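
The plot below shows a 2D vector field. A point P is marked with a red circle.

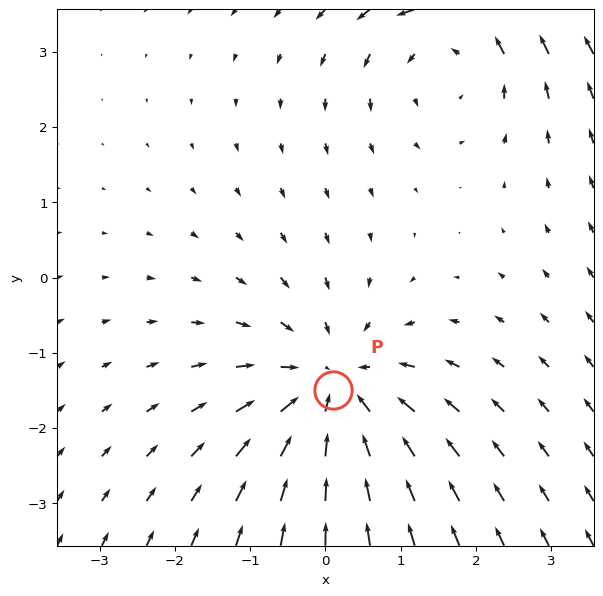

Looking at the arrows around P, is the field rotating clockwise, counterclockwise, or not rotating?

Near P at (0.1, -1.5) the arrows show no circulation. The curl there is ≈0.

not rotating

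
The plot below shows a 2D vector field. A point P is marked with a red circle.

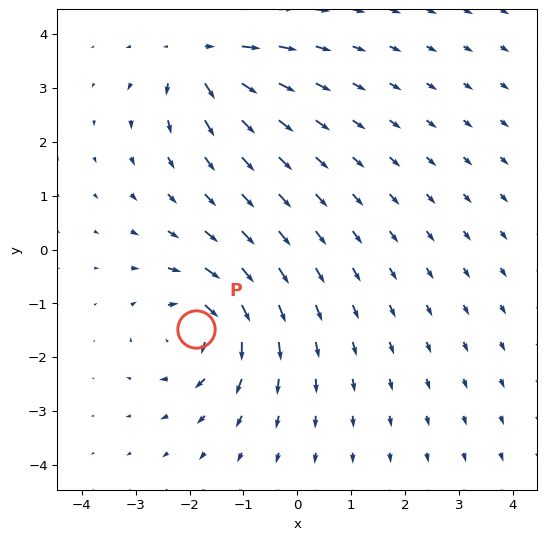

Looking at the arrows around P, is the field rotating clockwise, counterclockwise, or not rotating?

clockwise

Near P at (-1.9, -1.5) the arrows circulate clockwise. The curl (z-component) there is about -6; negative curl means clockwise rotation.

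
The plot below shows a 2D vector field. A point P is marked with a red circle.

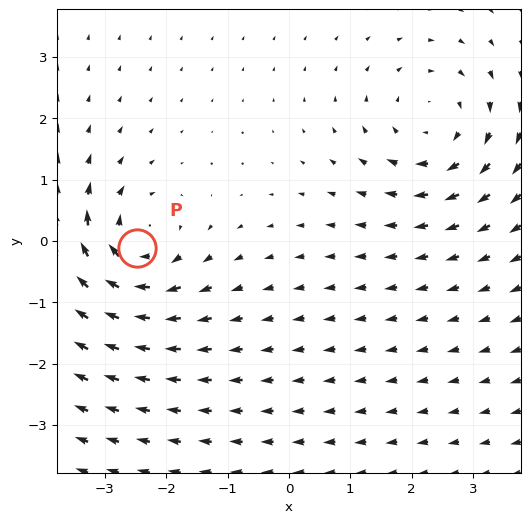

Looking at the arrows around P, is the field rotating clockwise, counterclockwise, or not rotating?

clockwise

Near P at (-2.5, -0.1) the arrows circulate clockwise. The curl (z-component) there is about -6; negative curl means clockwise rotation.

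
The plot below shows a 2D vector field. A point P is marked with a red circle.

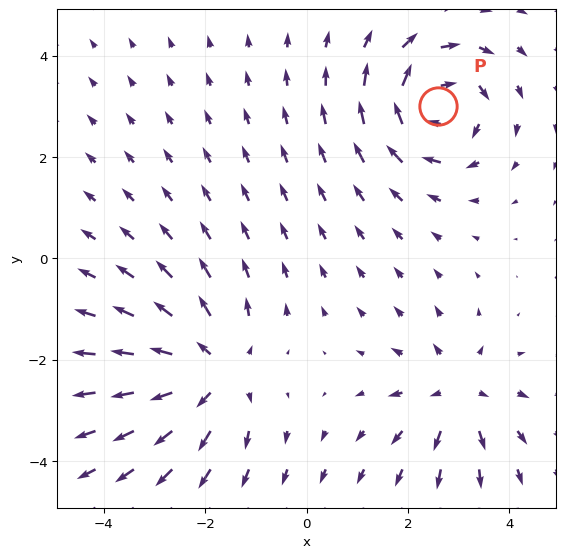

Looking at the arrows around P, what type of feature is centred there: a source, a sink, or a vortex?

At P (2.6, 3.0) the arrows circulate clockwise. Divergence ≈0, curl about -6 — near-zero divergence with nonzero curl is a vortex.

vortex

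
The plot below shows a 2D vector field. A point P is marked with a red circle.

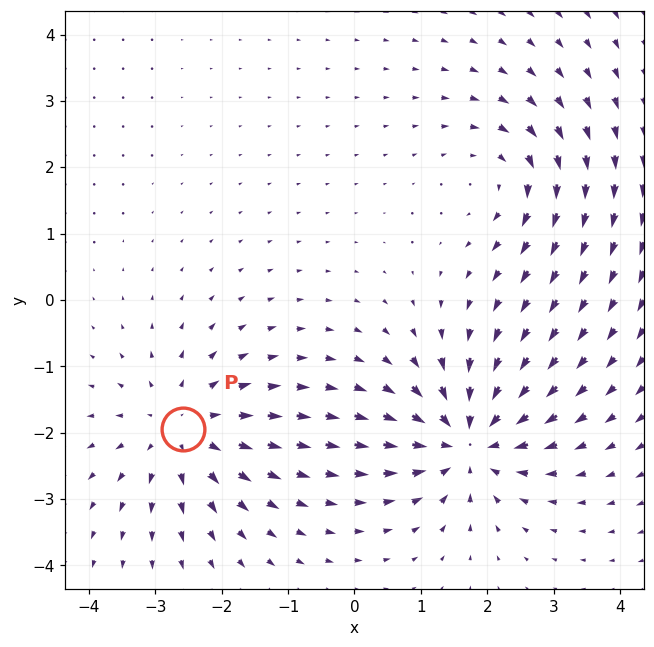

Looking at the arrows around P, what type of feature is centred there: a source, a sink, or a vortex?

At P (-2.6, -1.9) the arrows spread outward. Divergence about +4, curl ≈0 — positive divergence with near-zero curl is a source.

source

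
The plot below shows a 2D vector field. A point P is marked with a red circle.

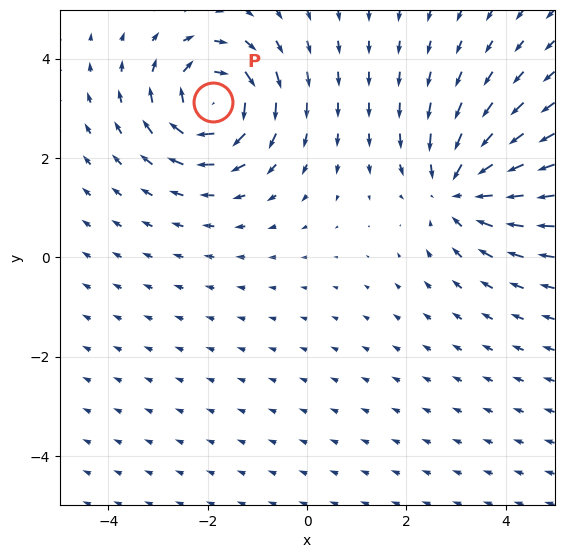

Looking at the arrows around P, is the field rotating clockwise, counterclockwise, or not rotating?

clockwise

Near P at (-1.9, 3.1) the arrows circulate clockwise. The curl (z-component) there is about -5; negative curl means clockwise rotation.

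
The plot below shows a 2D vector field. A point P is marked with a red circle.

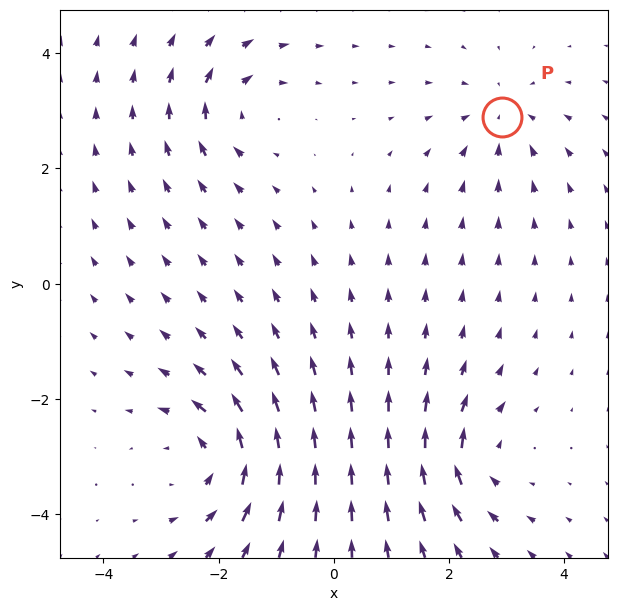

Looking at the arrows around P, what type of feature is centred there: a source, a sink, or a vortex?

sink

At P (2.9, 2.9) the arrows converge inward. Divergence about -3, curl ≈0 — negative divergence with near-zero curl is a sink.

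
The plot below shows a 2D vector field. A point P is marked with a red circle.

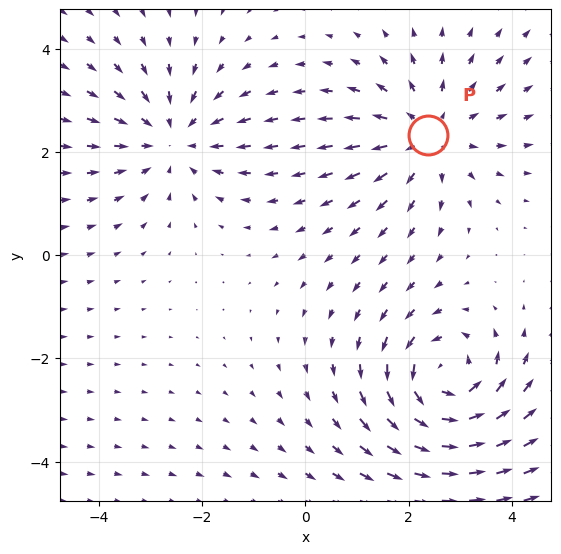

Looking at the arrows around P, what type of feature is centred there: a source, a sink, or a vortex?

At P (2.4, 2.3) the arrows spread outward. Divergence about +3, curl ≈0 — positive divergence with near-zero curl is a source.

source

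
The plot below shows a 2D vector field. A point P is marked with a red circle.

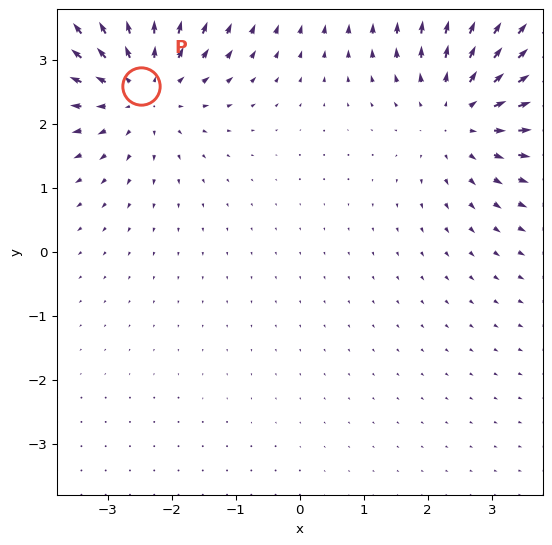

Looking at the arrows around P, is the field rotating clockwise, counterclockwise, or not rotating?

not rotating

Near P at (-2.5, 2.6) the arrows show no circulation. The curl there is ≈0.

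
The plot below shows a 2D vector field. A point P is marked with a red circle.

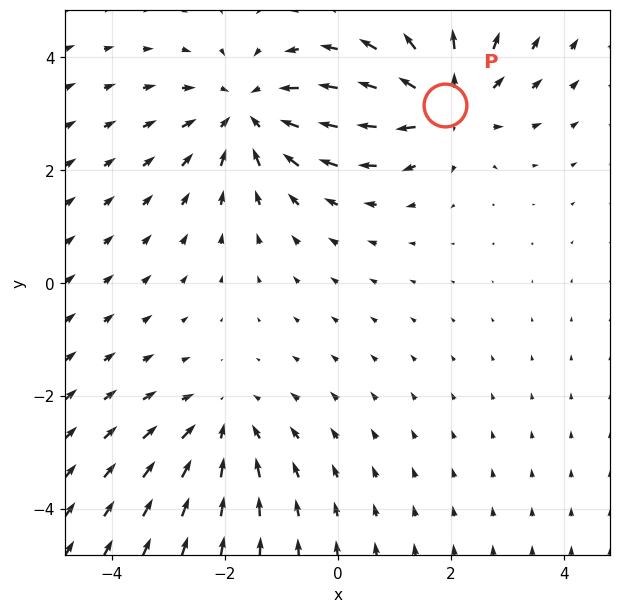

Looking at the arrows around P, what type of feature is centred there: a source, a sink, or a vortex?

At P (1.9, 3.1) the arrows spread outward. Divergence about +5, curl ≈0 — positive divergence with near-zero curl is a source.

source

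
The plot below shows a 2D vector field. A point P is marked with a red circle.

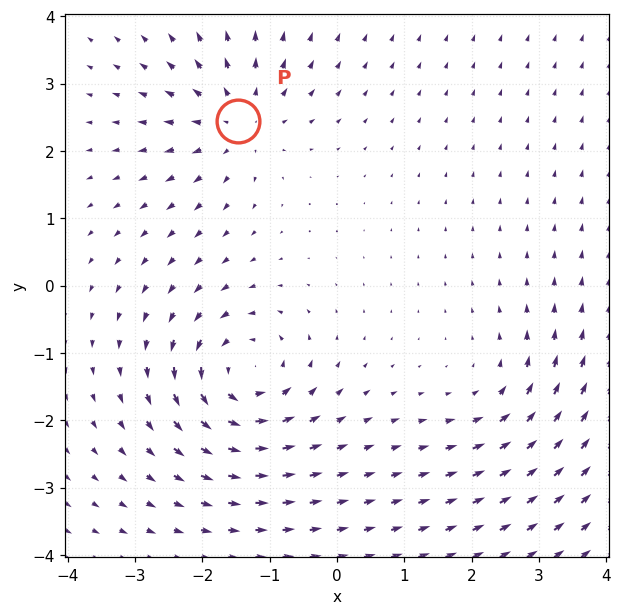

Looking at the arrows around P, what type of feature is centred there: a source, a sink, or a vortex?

At P (-1.5, 2.4) the arrows spread outward. Divergence about +5, curl ≈0 — positive divergence with near-zero curl is a source.

source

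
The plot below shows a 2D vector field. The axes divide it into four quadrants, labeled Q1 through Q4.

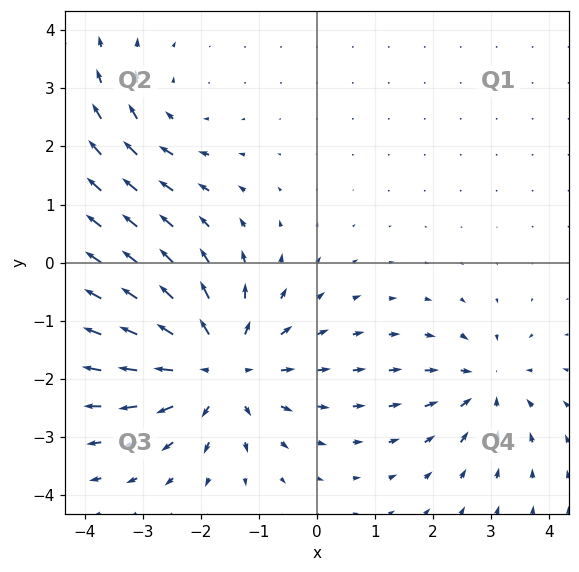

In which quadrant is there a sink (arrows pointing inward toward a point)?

Q4

The sink sits at approximately (2.9, -2.1), which lies in quadrant Q4. The divergence there is about -3, negative as expected for a sink.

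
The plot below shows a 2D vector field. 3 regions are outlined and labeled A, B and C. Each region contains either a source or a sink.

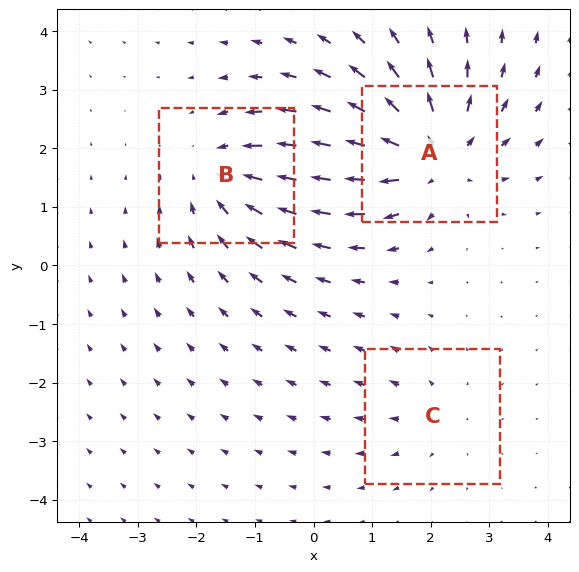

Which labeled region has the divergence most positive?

Divergence at each region's feature centre — A: about +4, B: about -3, C: about +2. Region A is most positive.

A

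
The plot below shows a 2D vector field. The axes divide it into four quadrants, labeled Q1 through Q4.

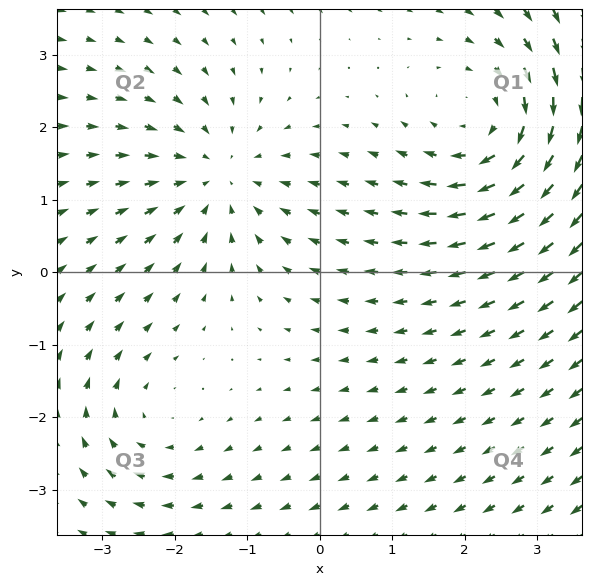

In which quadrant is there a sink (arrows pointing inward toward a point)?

The sink sits at approximately (-1.4, 1.3), which lies in quadrant Q2. The divergence there is about -3, negative as expected for a sink.

Q2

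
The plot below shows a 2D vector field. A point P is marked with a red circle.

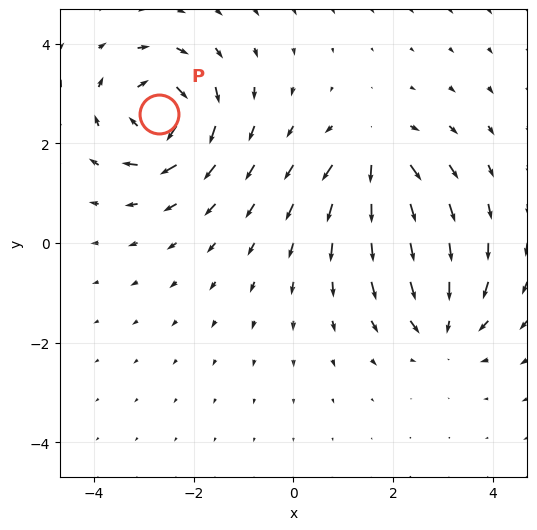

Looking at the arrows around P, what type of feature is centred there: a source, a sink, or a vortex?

At P (-2.7, 2.6) the arrows circulate clockwise. Divergence ≈0, curl about -6 — near-zero divergence with nonzero curl is a vortex.

vortex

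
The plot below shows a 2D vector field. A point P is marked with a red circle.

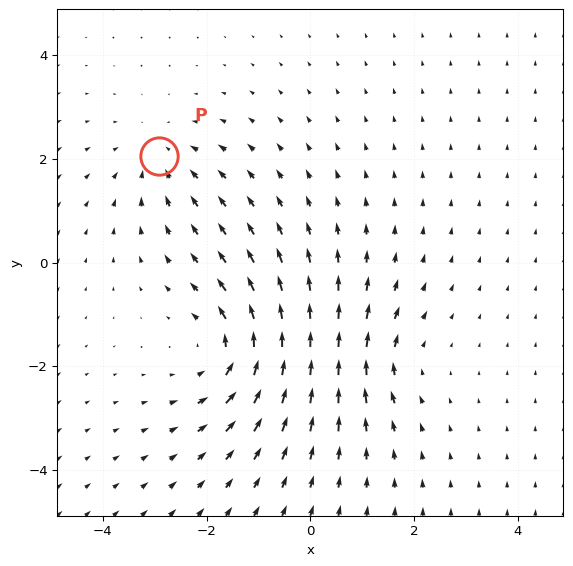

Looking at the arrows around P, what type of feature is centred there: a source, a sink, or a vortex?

At P (-2.9, 2.1) the arrows converge inward. Divergence about -3, curl ≈0 — negative divergence with near-zero curl is a sink.

sink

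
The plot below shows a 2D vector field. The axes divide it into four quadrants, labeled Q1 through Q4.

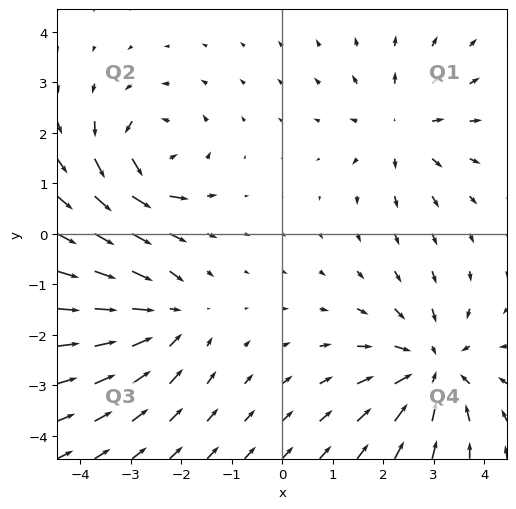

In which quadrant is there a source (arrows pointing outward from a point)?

The source sits at approximately (2.4, 2.1), which lies in quadrant Q1. The divergence there is about +4, positive as expected for a source.

Q1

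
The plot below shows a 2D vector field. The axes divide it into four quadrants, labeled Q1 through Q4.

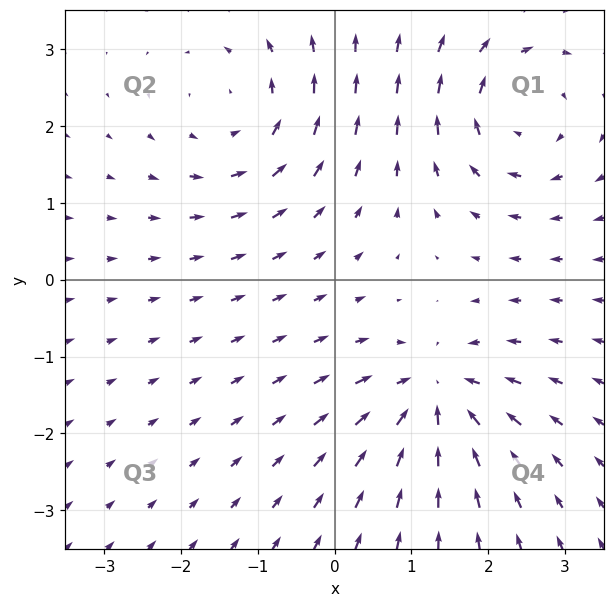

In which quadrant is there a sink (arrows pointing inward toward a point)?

The sink sits at approximately (1.3, -1.5), which lies in quadrant Q4. The divergence there is about -7, negative as expected for a sink.

Q4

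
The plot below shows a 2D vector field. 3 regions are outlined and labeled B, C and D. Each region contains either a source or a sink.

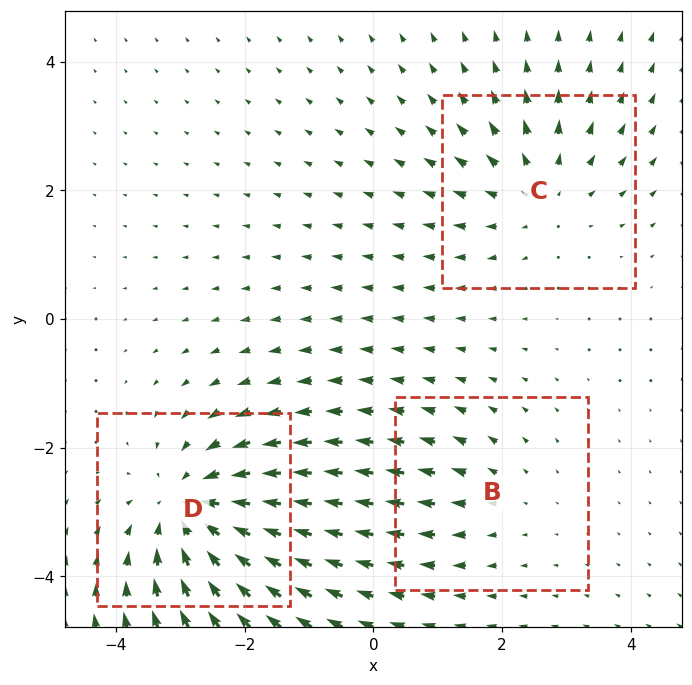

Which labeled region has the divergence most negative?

Divergence at each region's feature centre — B: about +2, C: about +3, D: about -4. Region D is most negative.

D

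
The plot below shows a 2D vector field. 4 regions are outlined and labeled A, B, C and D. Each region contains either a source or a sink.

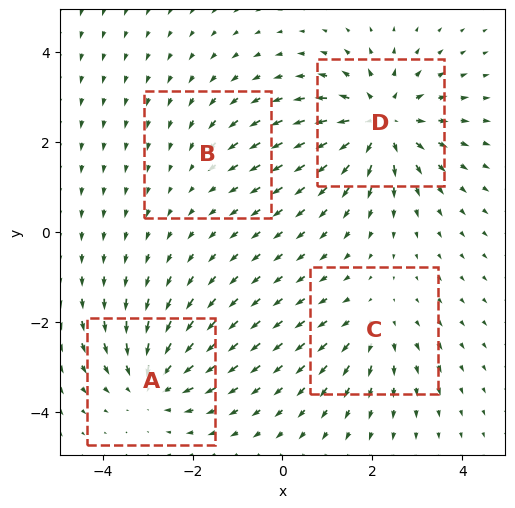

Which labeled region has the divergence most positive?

D

Divergence at each region's feature centre — A: about -5, B: about -2, C: about +3, D: about +6. Region D is most positive.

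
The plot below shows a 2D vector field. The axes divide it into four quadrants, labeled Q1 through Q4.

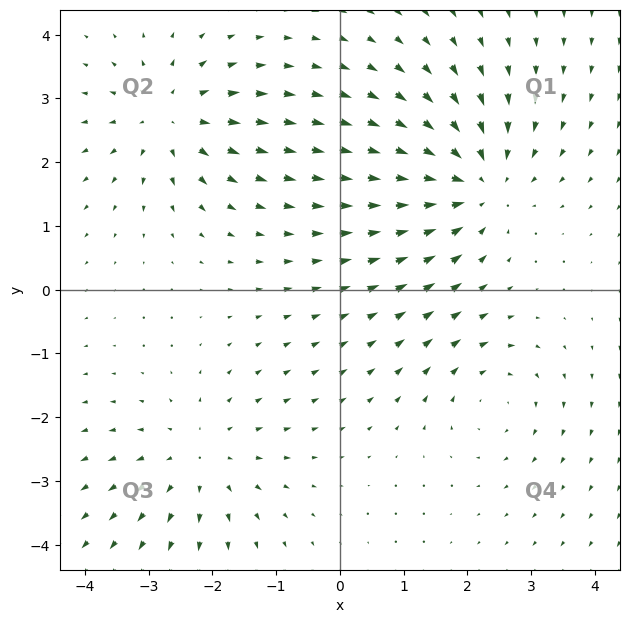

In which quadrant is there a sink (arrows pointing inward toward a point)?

The sink sits at approximately (2.1, 1.7), which lies in quadrant Q1. The divergence there is about -4, negative as expected for a sink.

Q1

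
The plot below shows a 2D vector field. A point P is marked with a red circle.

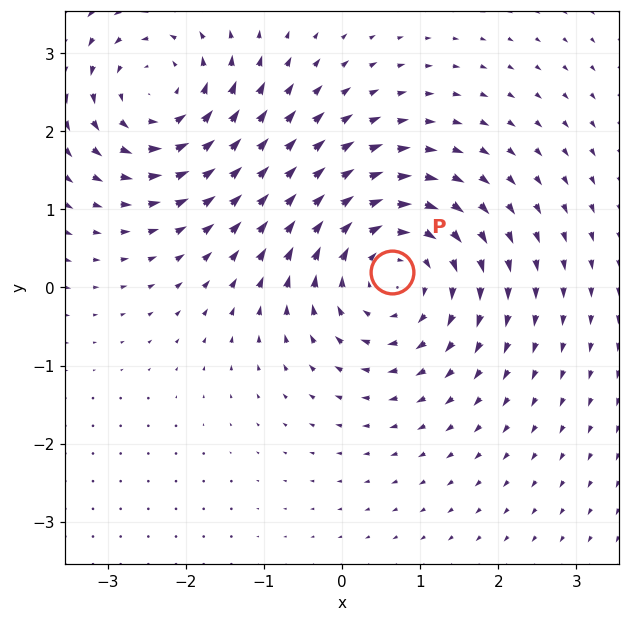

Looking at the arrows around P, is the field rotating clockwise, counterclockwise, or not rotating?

Near P at (0.6, 0.2) the arrows circulate clockwise. The curl (z-component) there is about -3; negative curl means clockwise rotation.

clockwise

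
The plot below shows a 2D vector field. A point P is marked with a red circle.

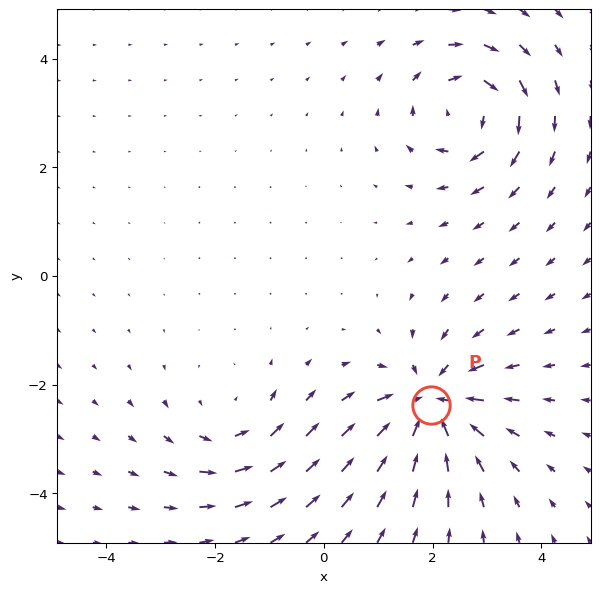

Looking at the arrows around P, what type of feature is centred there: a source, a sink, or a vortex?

At P (2.0, -2.4) the arrows converge inward. Divergence about -5, curl ≈0 — negative divergence with near-zero curl is a sink.

sink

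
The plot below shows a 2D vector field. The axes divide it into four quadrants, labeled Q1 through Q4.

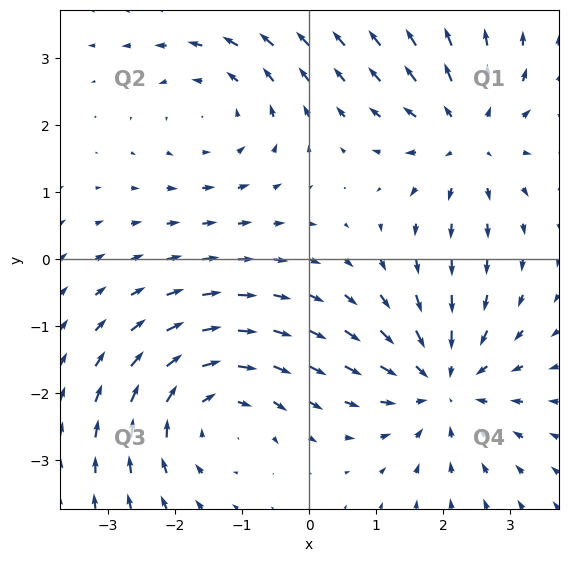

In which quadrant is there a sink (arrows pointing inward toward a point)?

The sink sits at approximately (2.0, -1.9), which lies in quadrant Q4. The divergence there is about -5, negative as expected for a sink.

Q4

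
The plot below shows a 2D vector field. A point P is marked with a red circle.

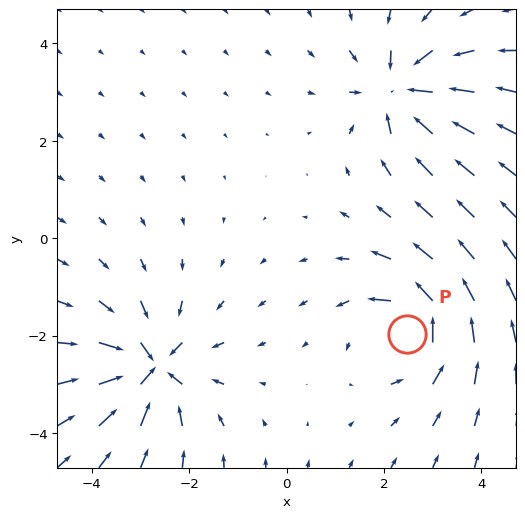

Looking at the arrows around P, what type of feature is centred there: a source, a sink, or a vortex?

vortex

At P (2.5, -2.0) the arrows circulate counterclockwise. Divergence ≈0, curl about +5 — near-zero divergence with nonzero curl is a vortex.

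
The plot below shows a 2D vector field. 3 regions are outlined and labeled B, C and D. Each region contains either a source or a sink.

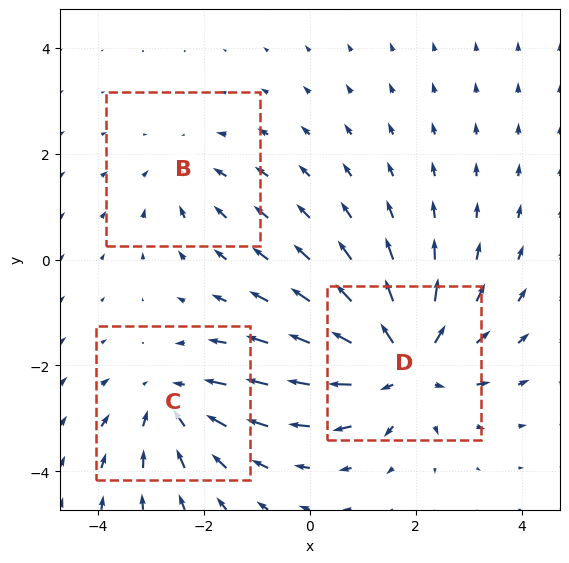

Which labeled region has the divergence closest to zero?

Divergence at each region's feature centre — B: about -2, C: about -3, D: about +4. Region B is closest to zero.

B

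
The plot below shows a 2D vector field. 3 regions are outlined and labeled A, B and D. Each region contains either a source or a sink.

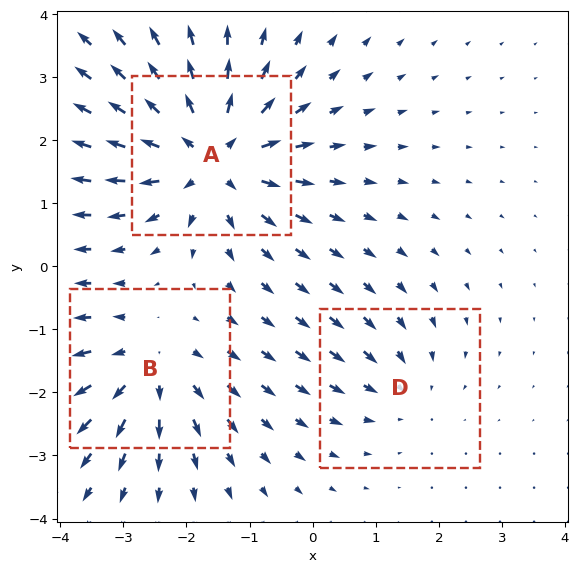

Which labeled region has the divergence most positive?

Divergence at each region's feature centre — A: about +5, B: about +3, D: about -2. Region A is most positive.

A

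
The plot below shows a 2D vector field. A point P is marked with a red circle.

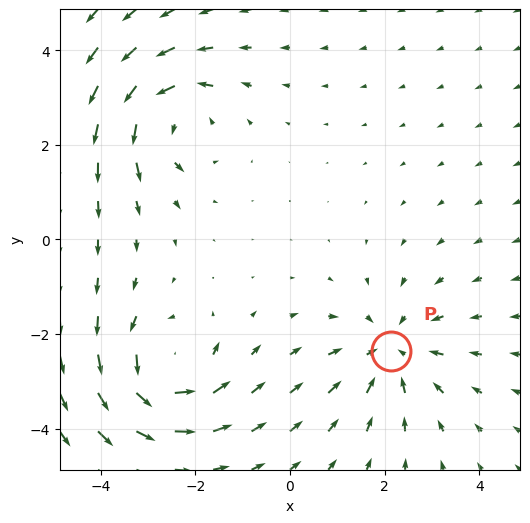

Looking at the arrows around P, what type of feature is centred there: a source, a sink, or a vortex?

At P (2.1, -2.4) the arrows converge inward. Divergence about -3, curl ≈0 — negative divergence with near-zero curl is a sink.

sink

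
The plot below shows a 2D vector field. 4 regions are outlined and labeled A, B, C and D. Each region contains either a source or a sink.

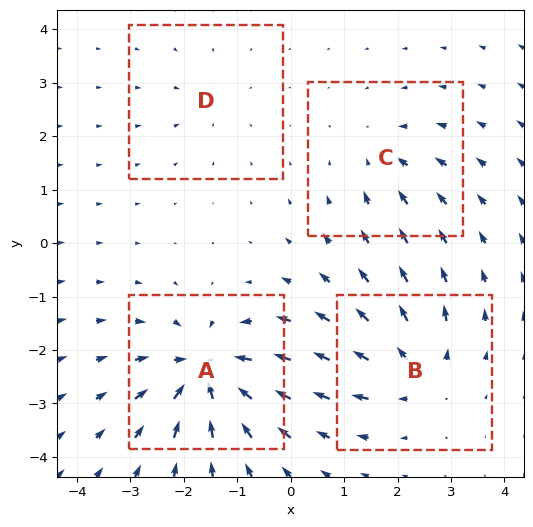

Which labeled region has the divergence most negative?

Divergence at each region's feature centre — A: about -8, B: about +5, C: about -4, D: about -2. Region A is most negative.

A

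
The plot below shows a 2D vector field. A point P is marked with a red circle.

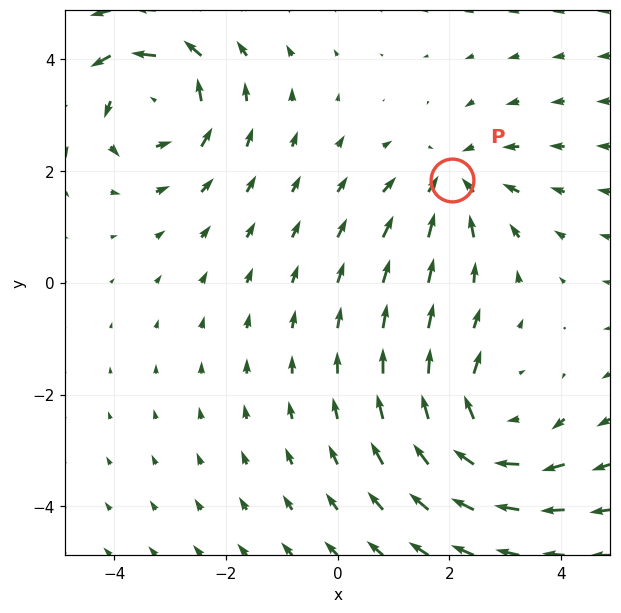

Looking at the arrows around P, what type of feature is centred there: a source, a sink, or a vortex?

sink

At P (2.1, 1.8) the arrows converge inward. Divergence about -3, curl ≈0 — negative divergence with near-zero curl is a sink.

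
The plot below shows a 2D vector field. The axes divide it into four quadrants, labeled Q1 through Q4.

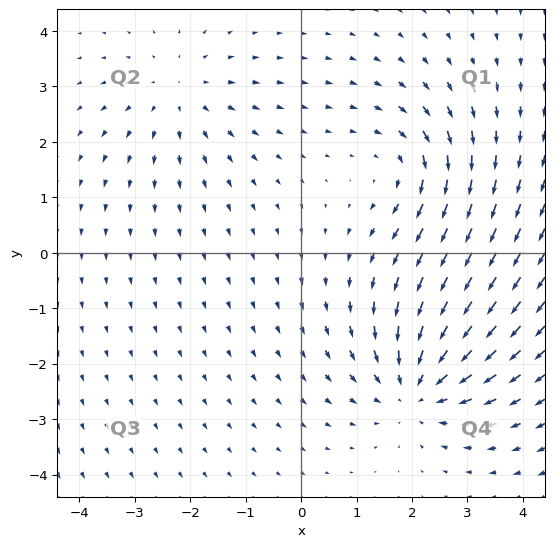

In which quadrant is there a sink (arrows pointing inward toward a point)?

Q4

The sink sits at approximately (2.1, -2.4), which lies in quadrant Q4. The divergence there is about -4, negative as expected for a sink.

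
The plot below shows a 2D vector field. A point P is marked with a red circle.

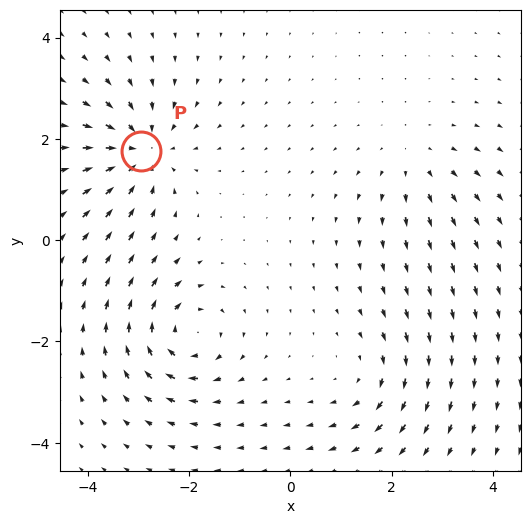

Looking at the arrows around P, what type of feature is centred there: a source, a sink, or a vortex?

At P (-2.9, 1.8) the arrows converge inward. Divergence about -6, curl ≈0 — negative divergence with near-zero curl is a sink.

sink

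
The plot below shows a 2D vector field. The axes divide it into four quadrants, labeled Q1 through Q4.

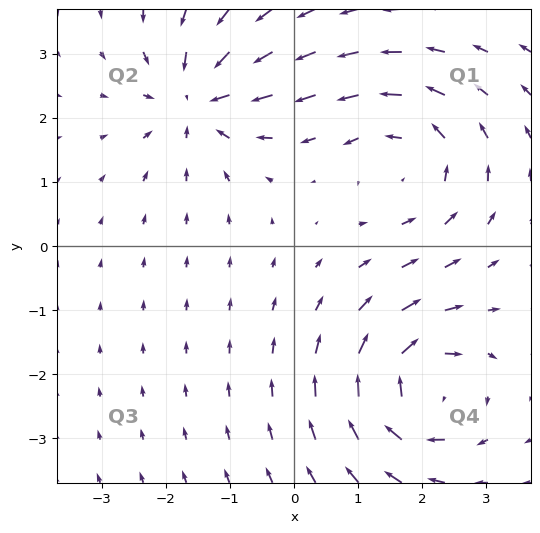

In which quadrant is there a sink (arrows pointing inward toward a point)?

The sink sits at approximately (-1.5, 2.3), which lies in quadrant Q2. The divergence there is about -5, negative as expected for a sink.

Q2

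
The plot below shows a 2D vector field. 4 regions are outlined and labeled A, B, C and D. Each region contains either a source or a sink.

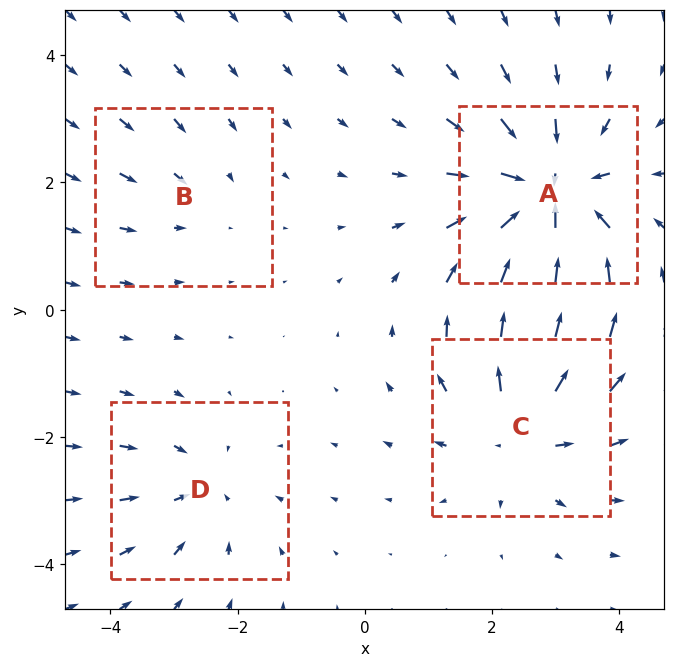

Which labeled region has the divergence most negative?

A

Divergence at each region's feature centre — A: about -8, B: about -2, C: about +5, D: about -4. Region A is most negative.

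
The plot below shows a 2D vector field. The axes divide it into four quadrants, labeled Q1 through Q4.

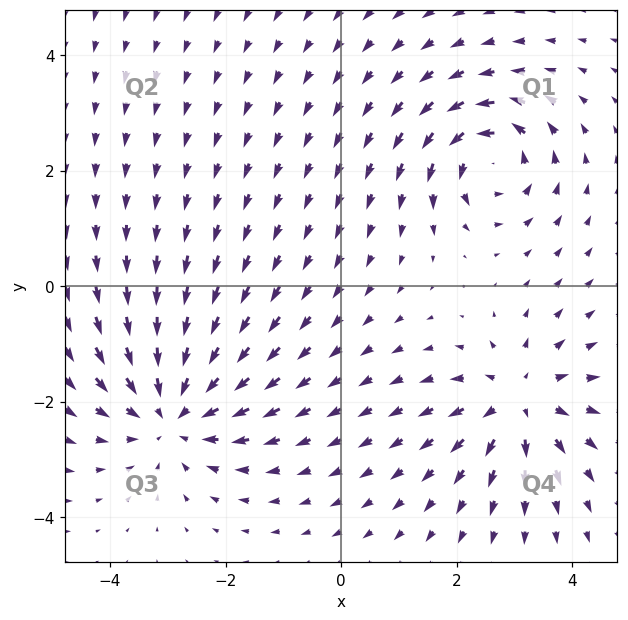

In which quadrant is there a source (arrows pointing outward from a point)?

The source sits at approximately (3.1, -2.0), which lies in quadrant Q4. The divergence there is about +4, positive as expected for a source.

Q4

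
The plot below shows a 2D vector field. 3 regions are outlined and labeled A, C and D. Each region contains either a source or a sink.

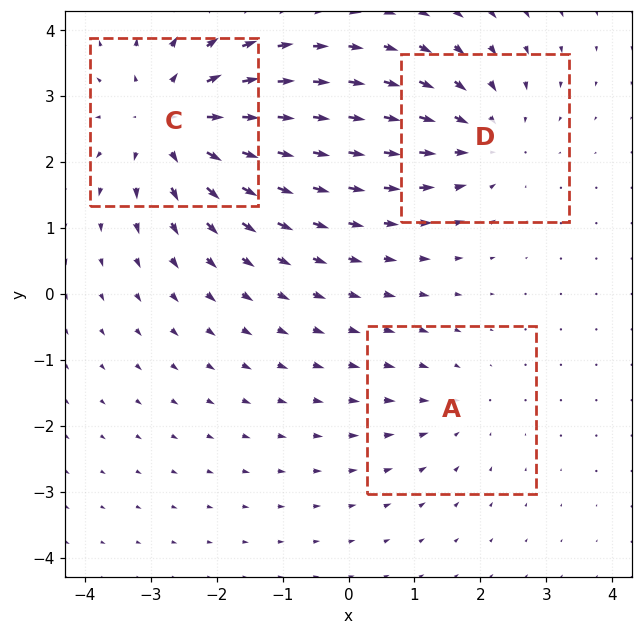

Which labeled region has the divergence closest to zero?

A

Divergence at each region's feature centre — A: about -2, C: about +4, D: about -3. Region A is closest to zero.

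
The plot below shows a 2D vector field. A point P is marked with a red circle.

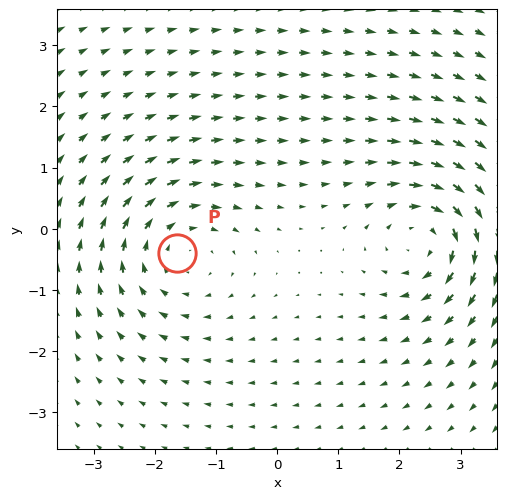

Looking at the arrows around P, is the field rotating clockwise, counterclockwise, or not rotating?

Near P at (-1.6, -0.4) the arrows circulate clockwise. The curl (z-component) there is about -3; negative curl means clockwise rotation.

clockwise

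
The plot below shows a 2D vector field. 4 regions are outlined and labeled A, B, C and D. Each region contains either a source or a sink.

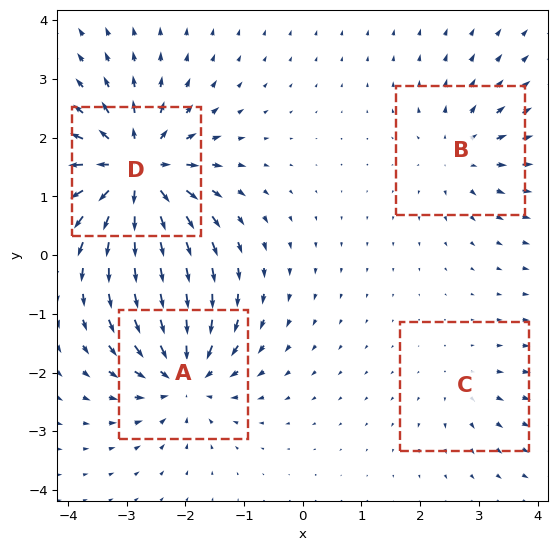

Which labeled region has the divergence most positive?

Divergence at each region's feature centre — A: about -7, B: about +4, C: about +2, D: about +9. Region D is most positive.

D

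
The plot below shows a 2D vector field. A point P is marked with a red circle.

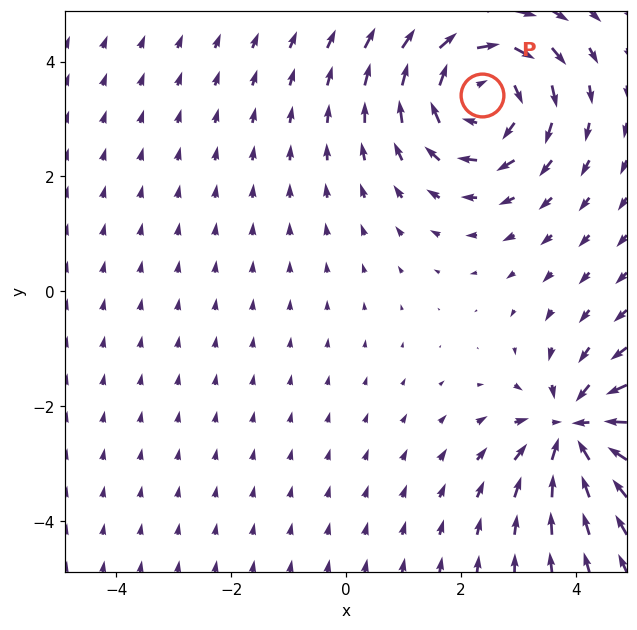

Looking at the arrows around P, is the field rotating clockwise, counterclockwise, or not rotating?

Near P at (2.4, 3.4) the arrows circulate clockwise. The curl (z-component) there is about -3; negative curl means clockwise rotation.

clockwise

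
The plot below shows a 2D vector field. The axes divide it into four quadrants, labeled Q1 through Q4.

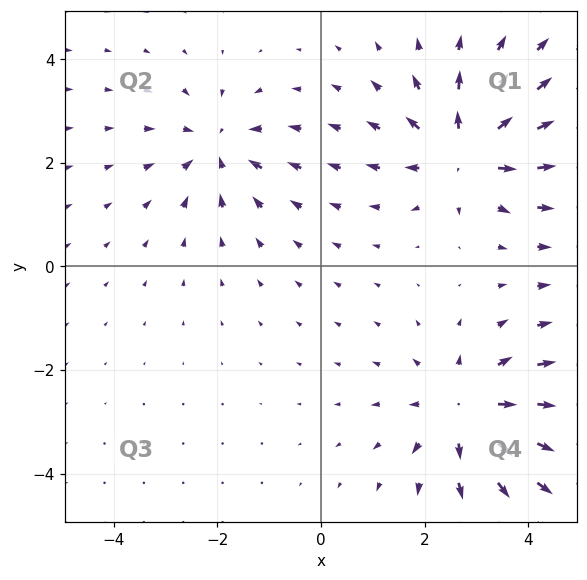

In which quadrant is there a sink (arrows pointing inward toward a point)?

The sink sits at approximately (-2.0, 2.3), which lies in quadrant Q2. The divergence there is about -4, negative as expected for a sink.

Q2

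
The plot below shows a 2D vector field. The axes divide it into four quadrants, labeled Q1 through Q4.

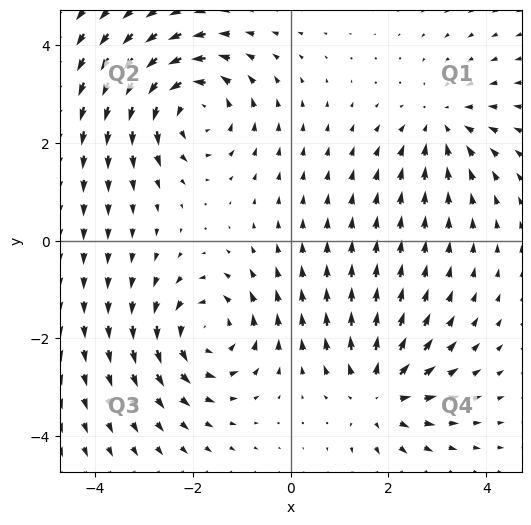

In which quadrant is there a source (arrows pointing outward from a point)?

The source sits at approximately (1.8, -3.1), which lies in quadrant Q4. The divergence there is about +4, positive as expected for a source.

Q4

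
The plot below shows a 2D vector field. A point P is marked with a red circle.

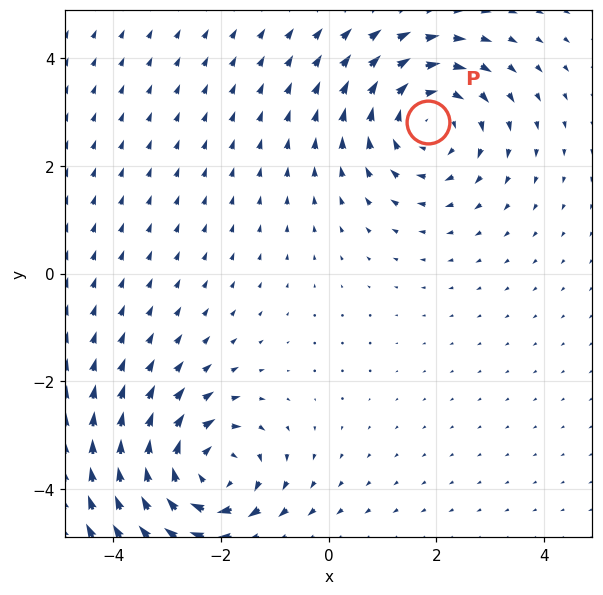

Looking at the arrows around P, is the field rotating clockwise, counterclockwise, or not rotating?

Near P at (1.8, 2.8) the arrows circulate clockwise. The curl (z-component) there is about -3; negative curl means clockwise rotation.

clockwise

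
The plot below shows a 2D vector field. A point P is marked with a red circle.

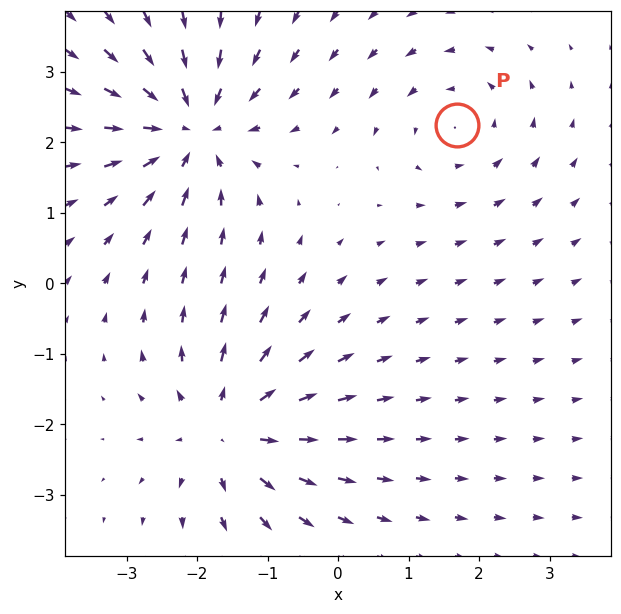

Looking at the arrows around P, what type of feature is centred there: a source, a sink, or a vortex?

vortex

At P (1.7, 2.2) the arrows circulate counterclockwise. Divergence ≈0, curl about +3 — near-zero divergence with nonzero curl is a vortex.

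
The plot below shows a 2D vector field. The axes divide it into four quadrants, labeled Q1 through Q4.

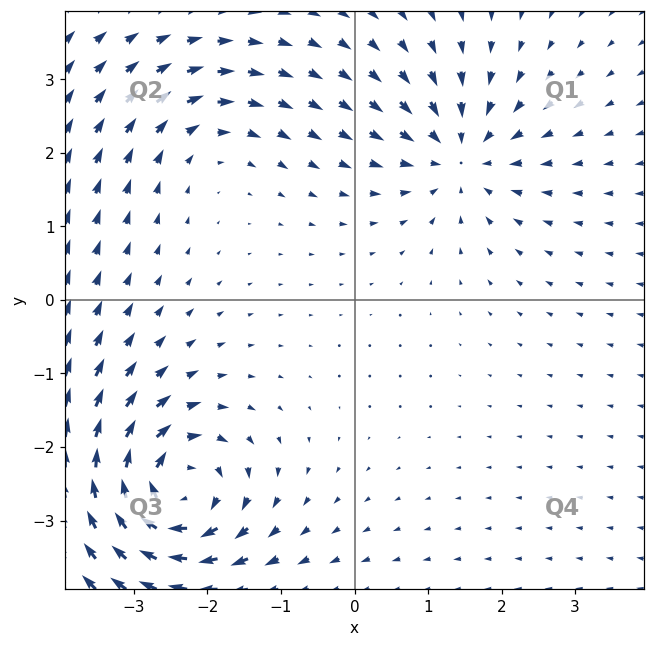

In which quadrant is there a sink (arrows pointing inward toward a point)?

The sink sits at approximately (1.4, 2.0), which lies in quadrant Q1. The divergence there is about -4, negative as expected for a sink.

Q1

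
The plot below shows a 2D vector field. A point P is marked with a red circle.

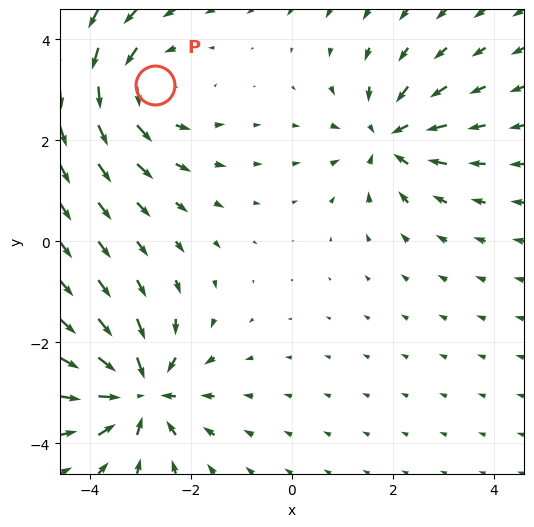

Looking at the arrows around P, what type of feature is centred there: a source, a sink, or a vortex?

At P (-2.7, 3.1) the arrows circulate counterclockwise. Divergence ≈0, curl about +3 — near-zero divergence with nonzero curl is a vortex.

vortex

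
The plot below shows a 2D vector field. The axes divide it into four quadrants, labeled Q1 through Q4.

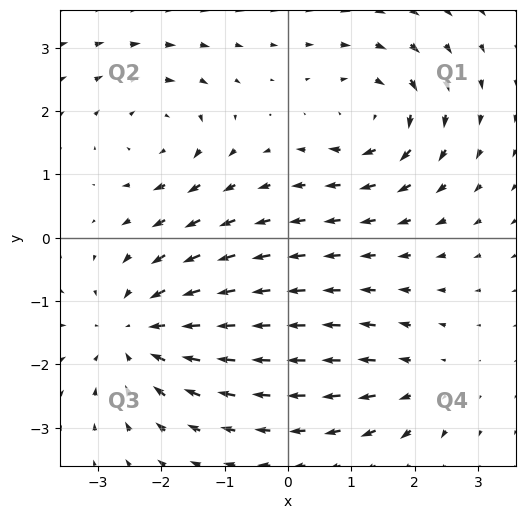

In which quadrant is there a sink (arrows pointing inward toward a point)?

Q3

The sink sits at approximately (-2.4, -1.5), which lies in quadrant Q3. The divergence there is about -4, negative as expected for a sink.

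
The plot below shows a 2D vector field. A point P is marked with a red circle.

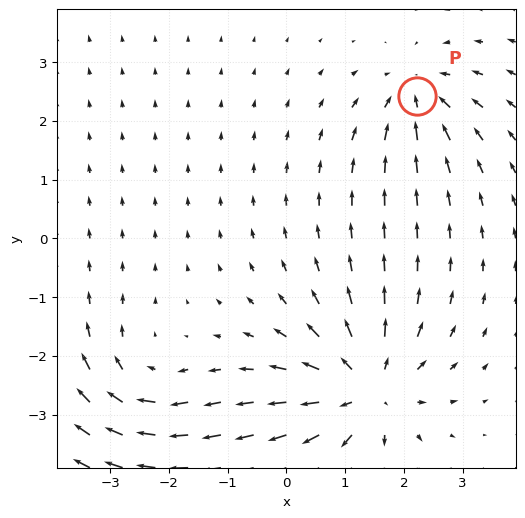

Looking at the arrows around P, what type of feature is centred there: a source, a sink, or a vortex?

sink

At P (2.2, 2.4) the arrows converge inward. Divergence about -4, curl ≈0 — negative divergence with near-zero curl is a sink.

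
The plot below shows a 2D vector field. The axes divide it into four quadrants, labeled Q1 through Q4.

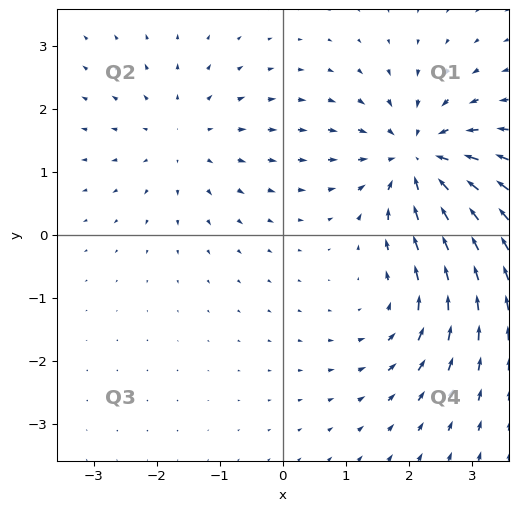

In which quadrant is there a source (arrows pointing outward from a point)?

Q2

The source sits at approximately (-1.6, 1.5), which lies in quadrant Q2. The divergence there is about +3, positive as expected for a source.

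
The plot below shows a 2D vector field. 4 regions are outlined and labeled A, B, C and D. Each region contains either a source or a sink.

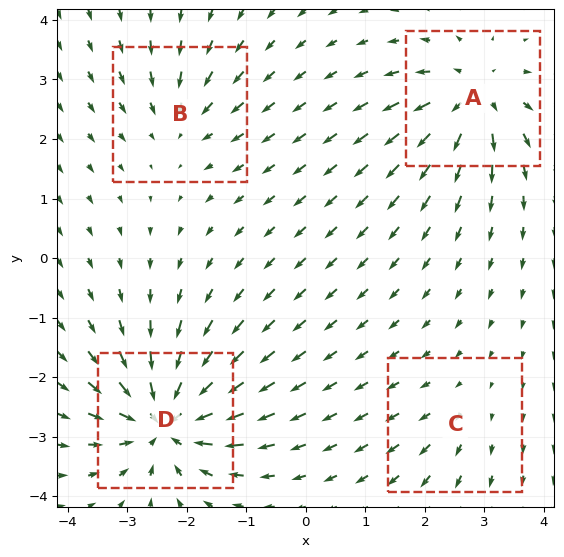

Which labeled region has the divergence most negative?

D

Divergence at each region's feature centre — A: about +7, B: about -4, C: about +2, D: about -9. Region D is most negative.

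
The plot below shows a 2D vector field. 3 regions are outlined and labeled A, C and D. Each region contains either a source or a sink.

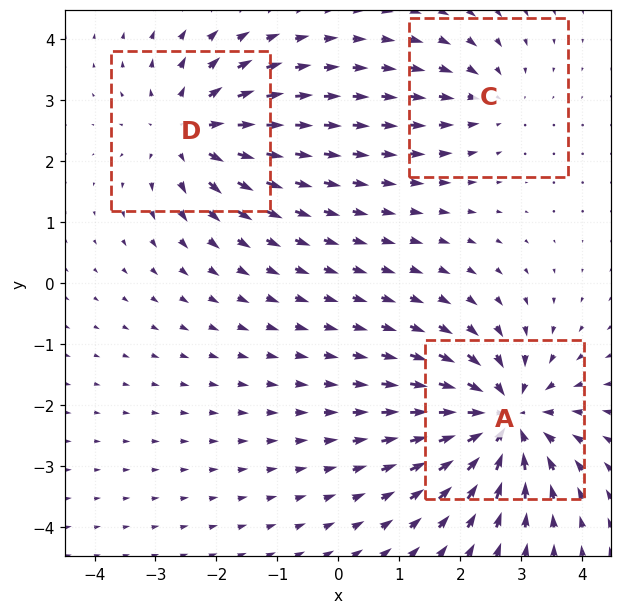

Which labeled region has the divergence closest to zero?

C

Divergence at each region's feature centre — A: about -5, C: about -2, D: about +4. Region C is closest to zero.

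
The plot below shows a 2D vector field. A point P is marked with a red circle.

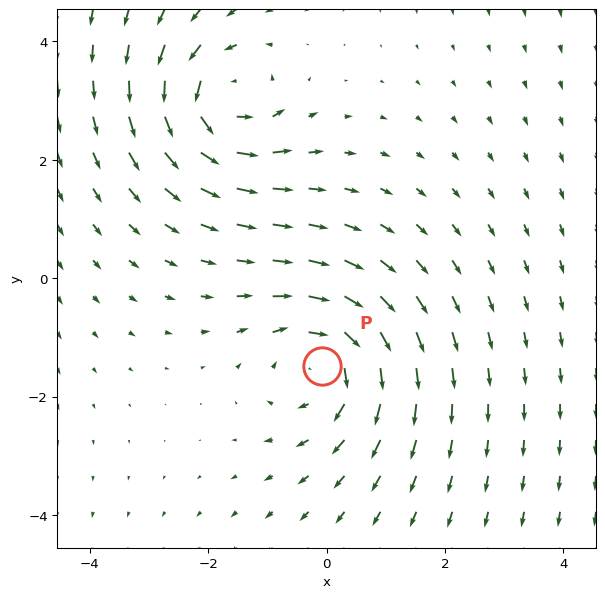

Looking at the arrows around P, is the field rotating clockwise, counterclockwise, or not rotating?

clockwise

Near P at (-0.1, -1.5) the arrows circulate clockwise. The curl (z-component) there is about -4; negative curl means clockwise rotation.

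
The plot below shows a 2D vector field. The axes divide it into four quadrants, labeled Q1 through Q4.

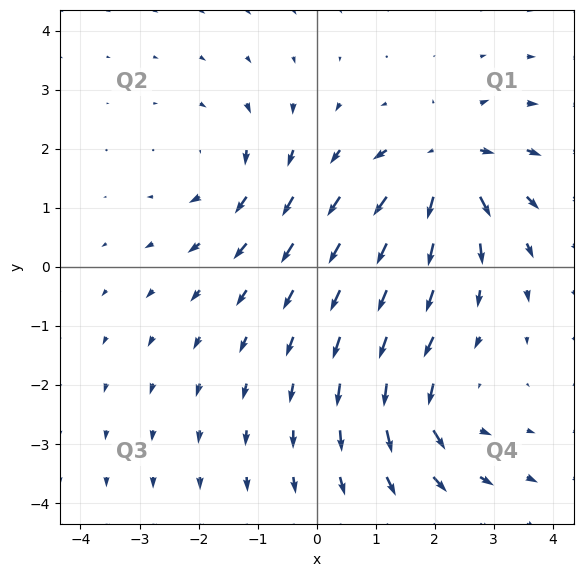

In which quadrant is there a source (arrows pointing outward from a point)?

Q1

The source sits at approximately (2.2, 1.7), which lies in quadrant Q1. The divergence there is about +4, positive as expected for a source.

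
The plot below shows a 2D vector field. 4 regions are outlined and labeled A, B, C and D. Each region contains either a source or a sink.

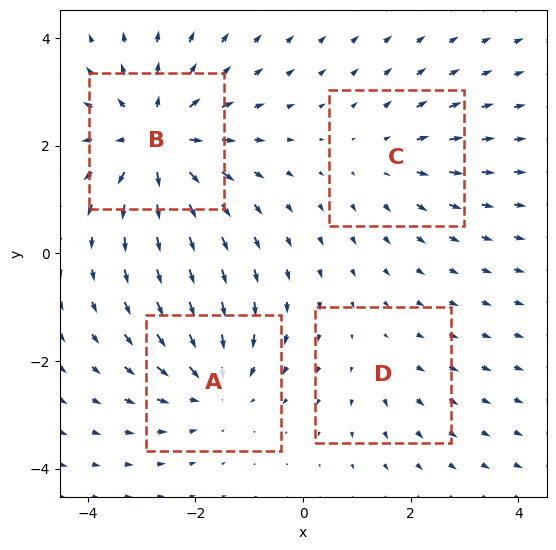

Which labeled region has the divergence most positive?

Divergence at each region's feature centre — A: about -5, B: about +7, C: about +3, D: about +2. Region B is most positive.

B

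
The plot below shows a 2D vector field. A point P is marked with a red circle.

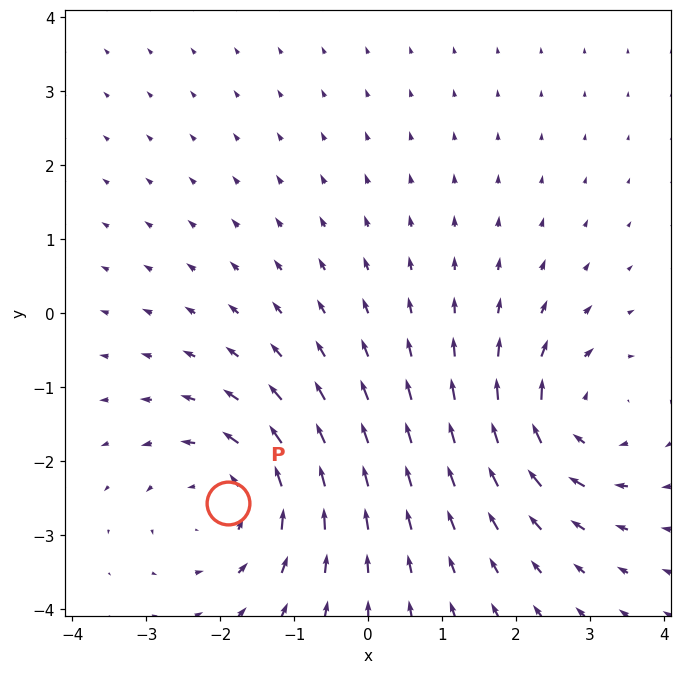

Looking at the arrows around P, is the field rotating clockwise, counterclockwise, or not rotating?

Near P at (-1.9, -2.6) the arrows circulate counterclockwise. The curl (z-component) there is about +4; positive curl means counterclockwise rotation.

counterclockwise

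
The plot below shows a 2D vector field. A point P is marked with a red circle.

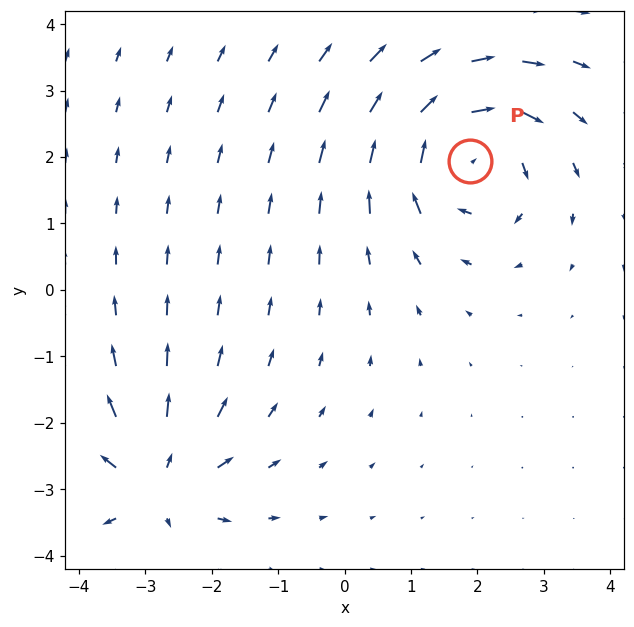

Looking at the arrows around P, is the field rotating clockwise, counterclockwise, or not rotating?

Near P at (1.9, 1.9) the arrows circulate clockwise. The curl (z-component) there is about -5; negative curl means clockwise rotation.

clockwise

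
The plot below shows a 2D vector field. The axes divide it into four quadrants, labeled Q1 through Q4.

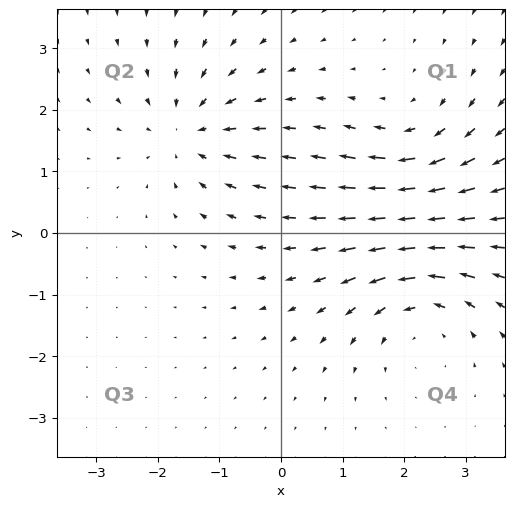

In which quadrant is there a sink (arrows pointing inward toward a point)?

Q2

The sink sits at approximately (-1.5, 1.7), which lies in quadrant Q2. The divergence there is about -3, negative as expected for a sink.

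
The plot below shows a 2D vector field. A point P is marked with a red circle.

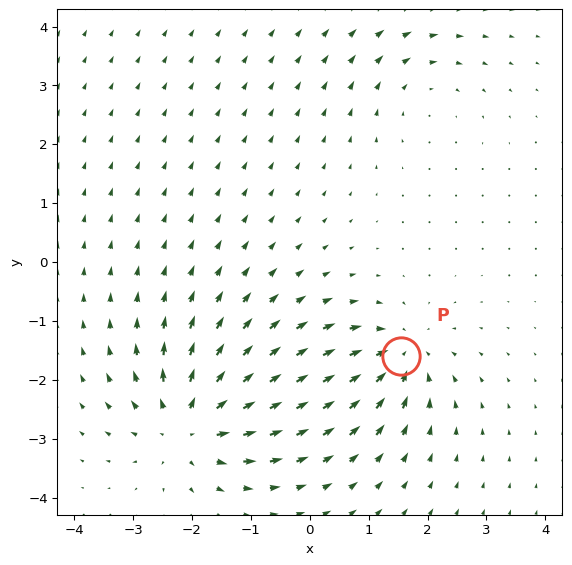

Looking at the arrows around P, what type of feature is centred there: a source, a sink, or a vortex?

At P (1.5, -1.6) the arrows converge inward. Divergence about -5, curl ≈0 — negative divergence with near-zero curl is a sink.

sink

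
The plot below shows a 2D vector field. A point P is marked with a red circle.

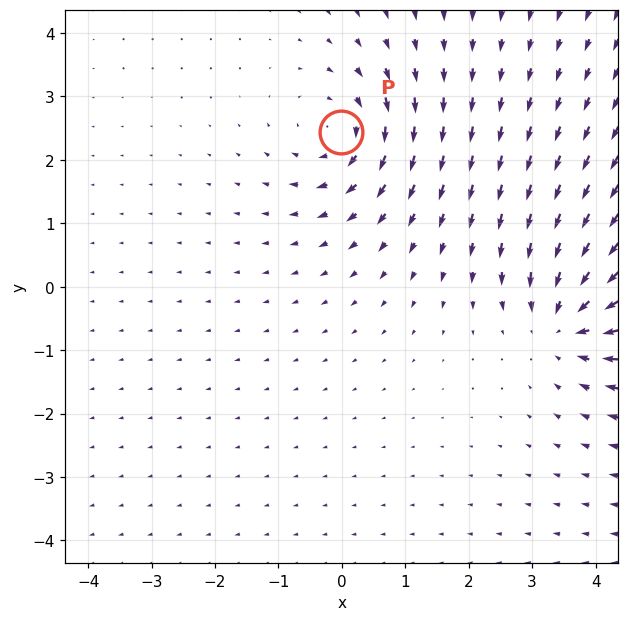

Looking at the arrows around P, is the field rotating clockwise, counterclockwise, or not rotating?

Near P at (-0.0, 2.4) the arrows circulate clockwise. The curl (z-component) there is about -4; negative curl means clockwise rotation.

clockwise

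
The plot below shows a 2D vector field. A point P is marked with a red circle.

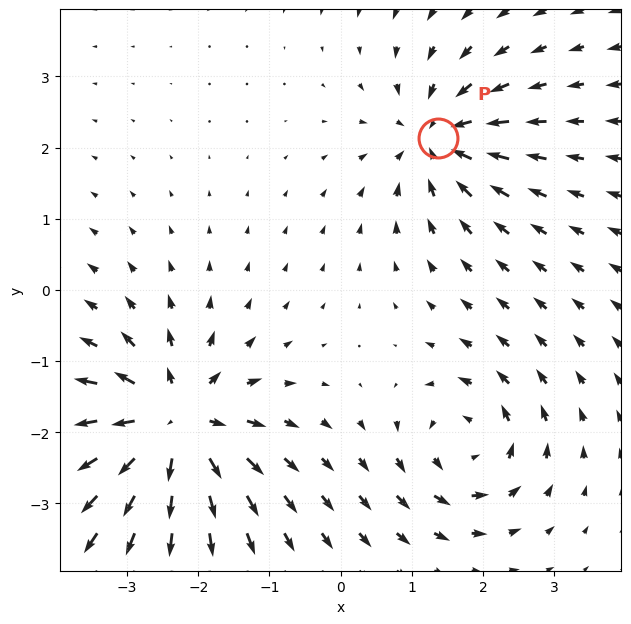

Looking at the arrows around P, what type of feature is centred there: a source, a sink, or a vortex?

At P (1.4, 2.1) the arrows converge inward. Divergence about -5, curl ≈0 — negative divergence with near-zero curl is a sink.

sink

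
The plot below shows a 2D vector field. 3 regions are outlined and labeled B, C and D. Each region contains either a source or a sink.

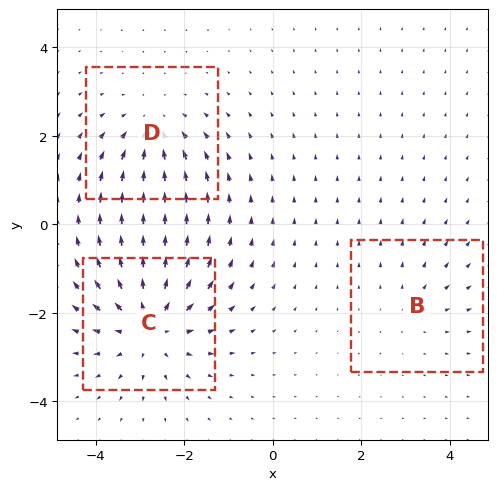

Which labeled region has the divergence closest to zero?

B

Divergence at each region's feature centre — B: about +2, C: about +4, D: about -3. Region B is closest to zero.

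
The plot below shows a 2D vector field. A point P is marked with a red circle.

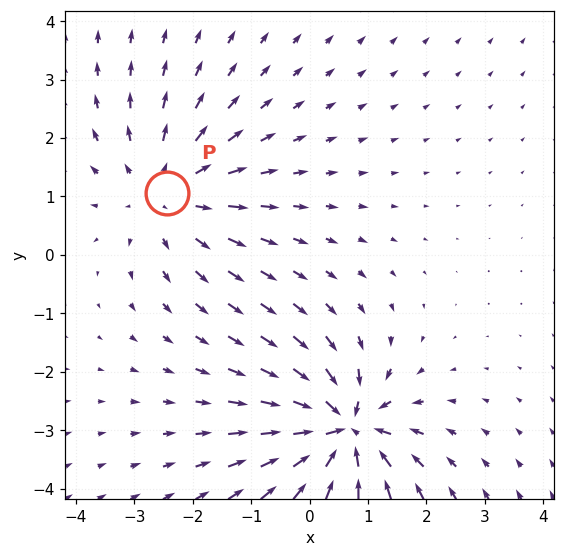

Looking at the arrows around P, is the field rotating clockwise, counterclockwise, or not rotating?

Near P at (-2.4, 1.1) the arrows show no circulation. The curl there is ≈0.

not rotating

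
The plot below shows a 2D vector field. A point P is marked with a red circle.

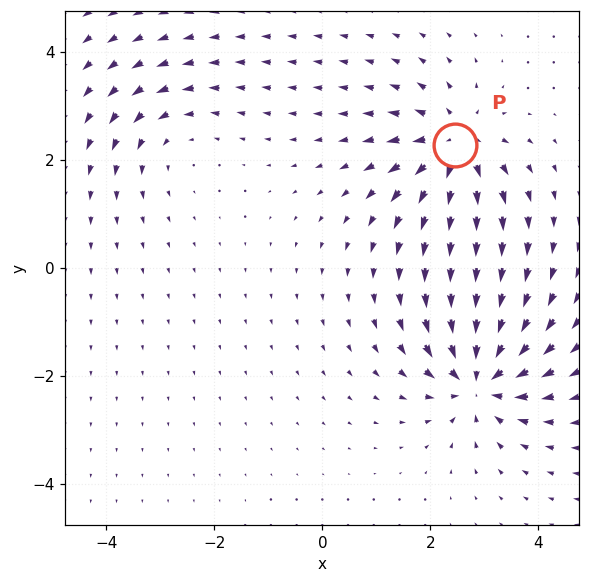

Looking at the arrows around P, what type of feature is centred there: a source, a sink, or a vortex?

source

At P (2.5, 2.3) the arrows spread outward. Divergence about +5, curl ≈0 — positive divergence with near-zero curl is a source.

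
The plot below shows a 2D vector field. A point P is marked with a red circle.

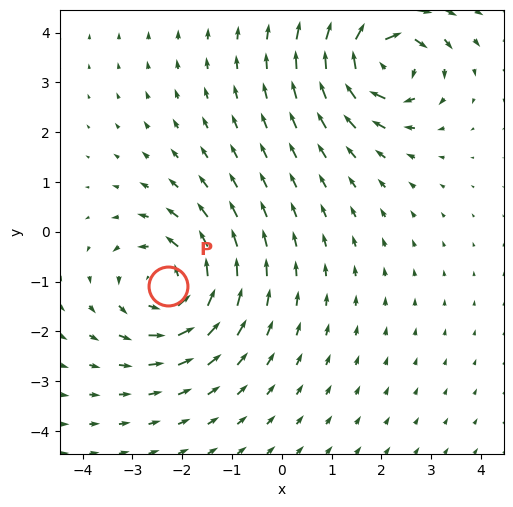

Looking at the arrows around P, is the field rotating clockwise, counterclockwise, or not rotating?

counterclockwise

Near P at (-2.3, -1.1) the arrows circulate counterclockwise. The curl (z-component) there is about +4; positive curl means counterclockwise rotation.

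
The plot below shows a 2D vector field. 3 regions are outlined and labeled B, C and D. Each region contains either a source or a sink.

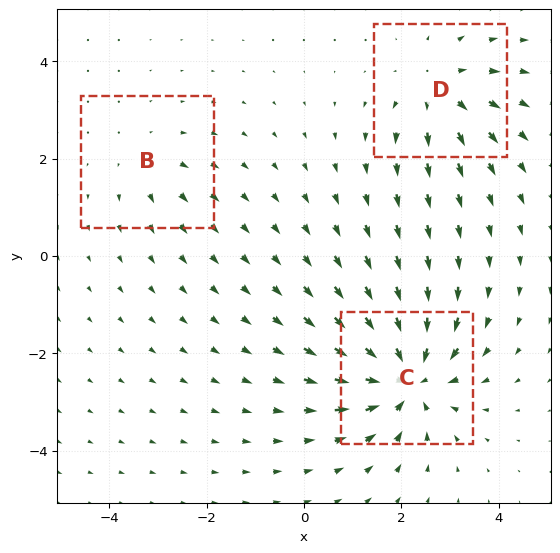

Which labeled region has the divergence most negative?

Divergence at each region's feature centre — B: about +2, C: about -6, D: about +3. Region C is most negative.

C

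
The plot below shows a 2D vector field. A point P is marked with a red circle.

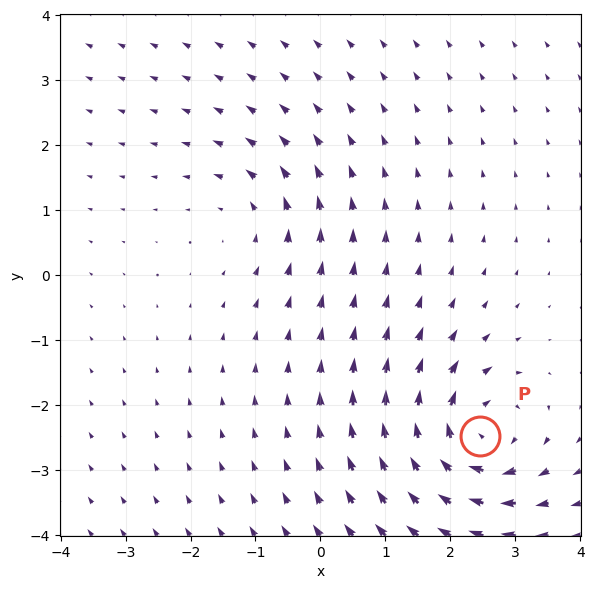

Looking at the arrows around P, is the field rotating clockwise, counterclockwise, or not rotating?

clockwise

Near P at (2.5, -2.5) the arrows circulate clockwise. The curl (z-component) there is about -6; negative curl means clockwise rotation.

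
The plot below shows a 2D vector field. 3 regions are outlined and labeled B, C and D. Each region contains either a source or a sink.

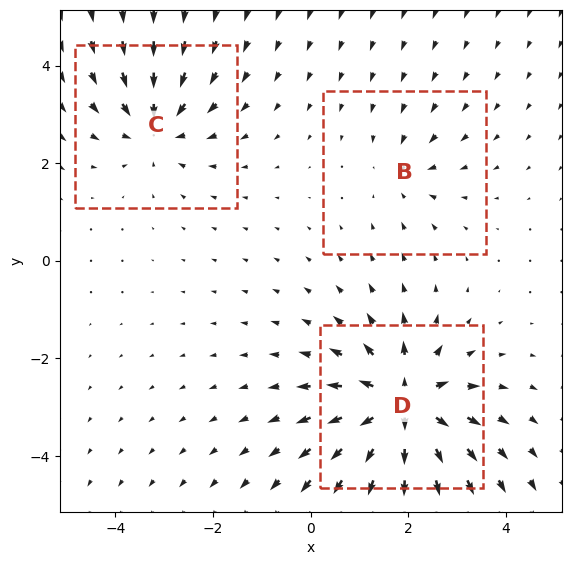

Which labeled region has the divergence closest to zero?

Divergence at each region's feature centre — B: about -2, C: about -4, D: about +6. Region B is closest to zero.

B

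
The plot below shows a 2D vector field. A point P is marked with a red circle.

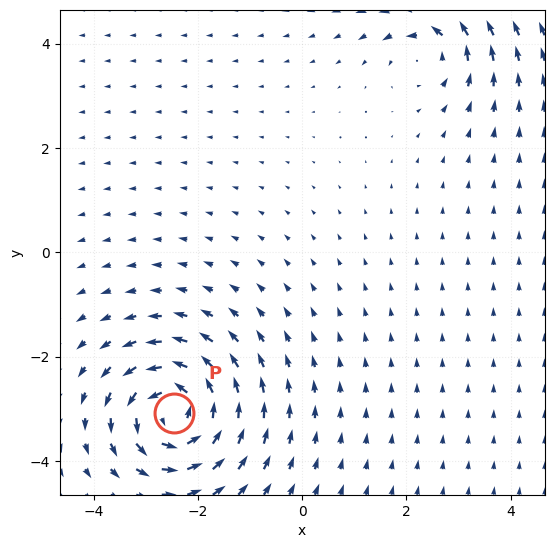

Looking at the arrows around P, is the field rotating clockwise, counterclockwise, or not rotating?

Near P at (-2.5, -3.1) the arrows circulate counterclockwise. The curl (z-component) there is about +6; positive curl means counterclockwise rotation.

counterclockwise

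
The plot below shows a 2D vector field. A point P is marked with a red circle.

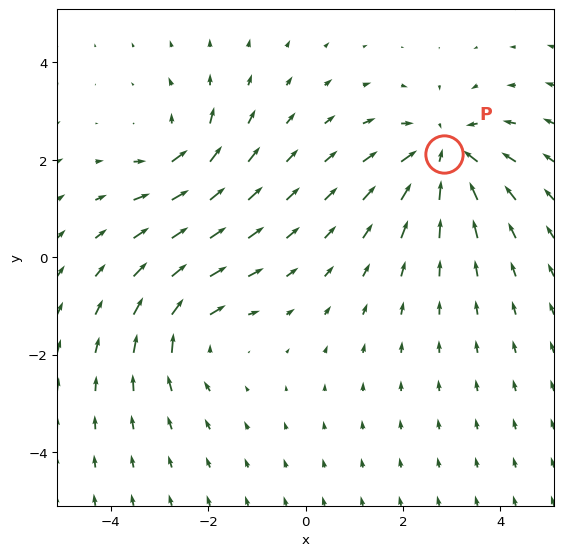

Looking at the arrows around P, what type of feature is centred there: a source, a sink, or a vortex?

At P (2.8, 2.1) the arrows converge inward. Divergence about -4, curl ≈0 — negative divergence with near-zero curl is a sink.

sink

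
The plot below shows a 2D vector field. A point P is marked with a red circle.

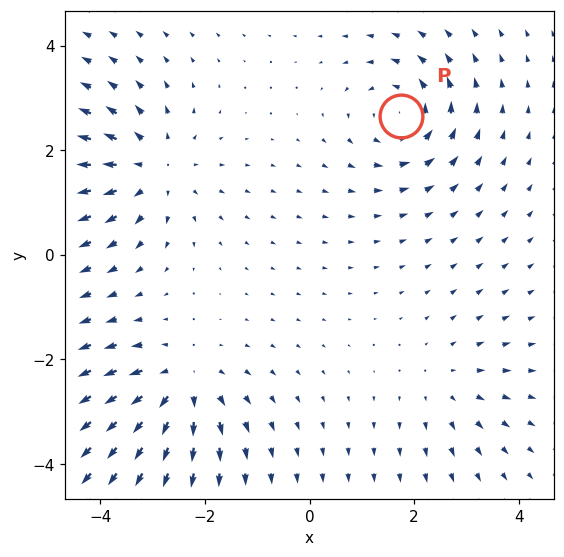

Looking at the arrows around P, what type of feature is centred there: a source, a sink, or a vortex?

At P (1.8, 2.7) the arrows circulate counterclockwise. Divergence ≈0, curl about +5 — near-zero divergence with nonzero curl is a vortex.

vortex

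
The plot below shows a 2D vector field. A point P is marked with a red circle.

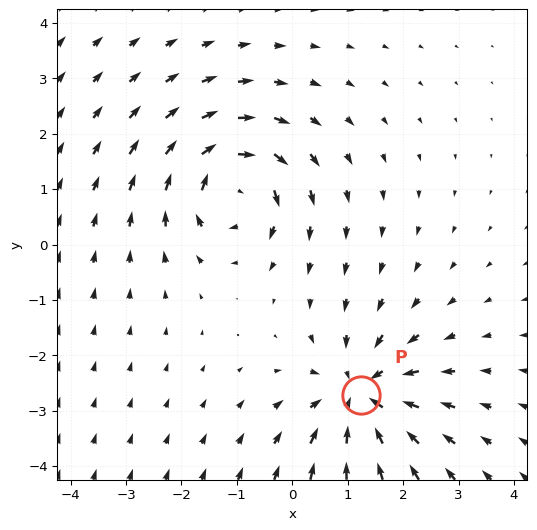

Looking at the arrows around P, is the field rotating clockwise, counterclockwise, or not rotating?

Near P at (1.2, -2.7) the arrows show no circulation. The curl there is ≈0.

not rotating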